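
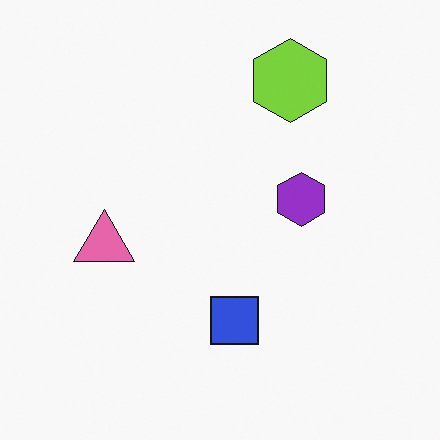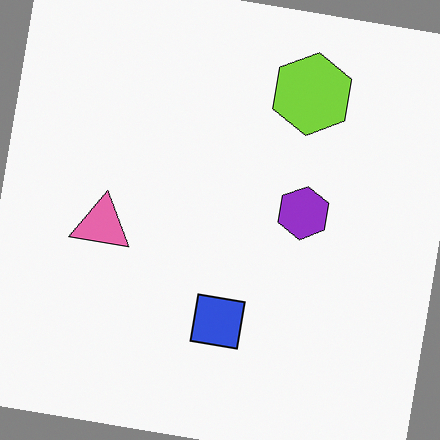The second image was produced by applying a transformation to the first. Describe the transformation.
The transformation is: rotated clockwise by a small amount.

Every shape is tilted by the same angle and the image corners show triangular fill wedges — a whole-image rotation by a non-right angle.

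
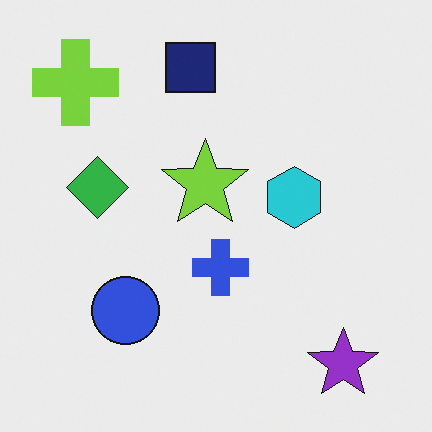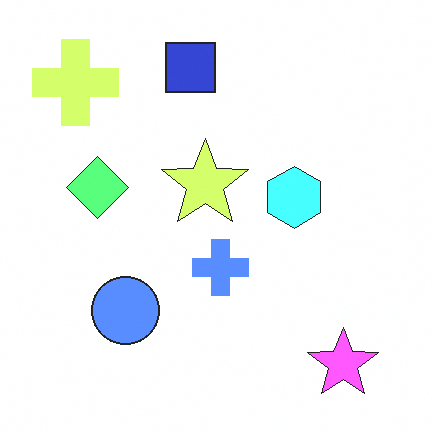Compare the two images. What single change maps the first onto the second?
The image was brightened a lot.

Every pixel — background and shapes alike — is uniformly brightened.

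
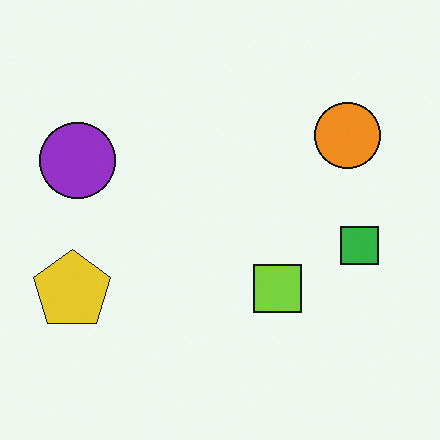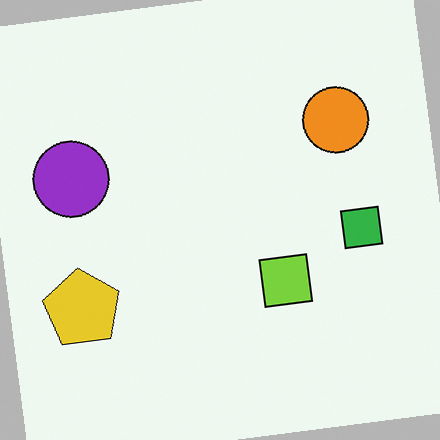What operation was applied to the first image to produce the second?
Rotated counter-clockwise by a small amount.

Every shape is tilted by the same angle and the image corners show triangular fill wedges — a whole-image rotation by a non-right angle.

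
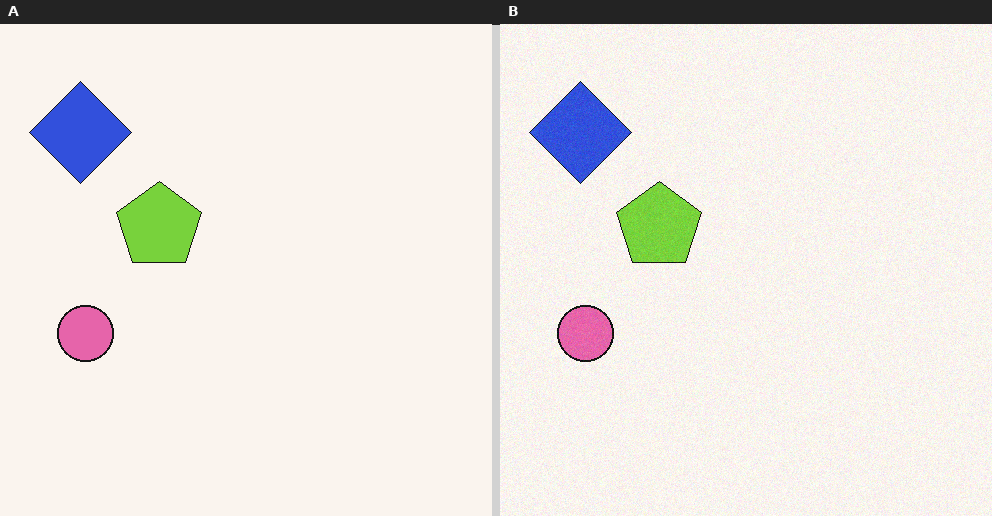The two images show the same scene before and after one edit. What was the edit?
It was degraded with subtle gaussian noise.

Random speckle covers the whole image, including the flat background.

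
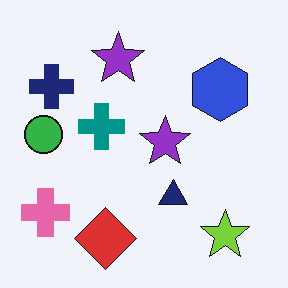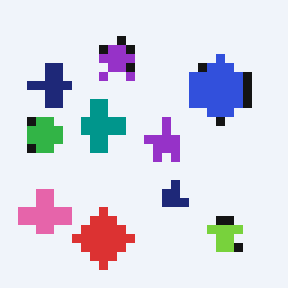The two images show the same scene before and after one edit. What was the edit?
Coarsely pixelated.

Shapes are reduced to large square blocks; fine edges and outlines are lost — a downscale-then-upscale (mosaic) effect.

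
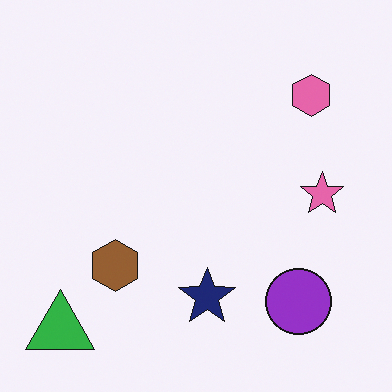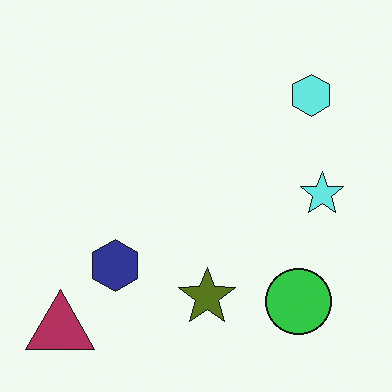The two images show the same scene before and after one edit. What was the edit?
This is the original image hue-shifted through roughly half the color wheel.

Every shape's color has rotated by the same amount around the hue wheel — a uniform hue shift.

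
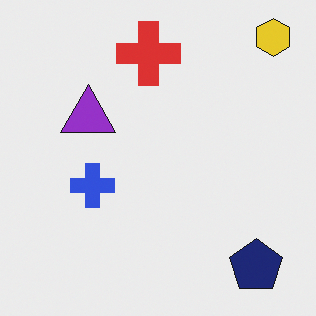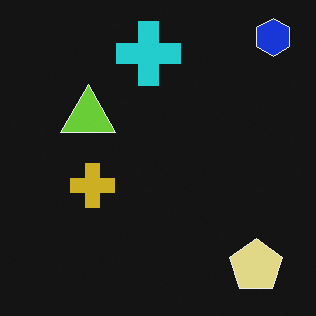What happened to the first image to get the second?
The transformation is: color-inverted (negative).

The light background has become dark and every shape's color is its complement — a photographic negative.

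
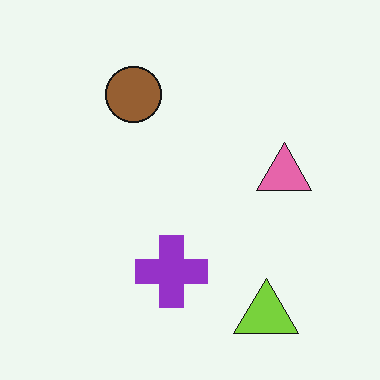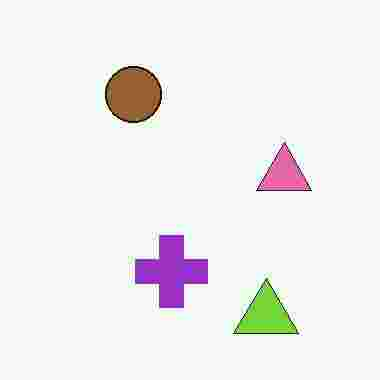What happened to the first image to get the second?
This is the original image heavily JPEG-compressed with obvious blocking artifacts.

Blocky 8×8 compression artifacts appear around shape edges and the flat background shows ringing — characteristic JPEG degradation.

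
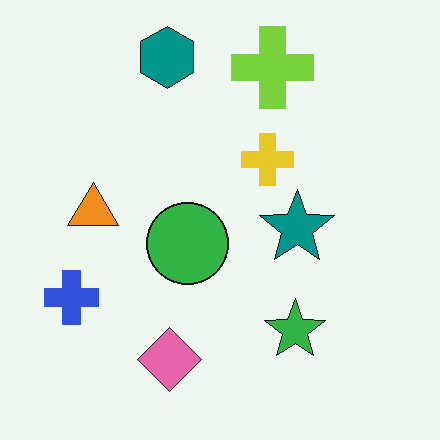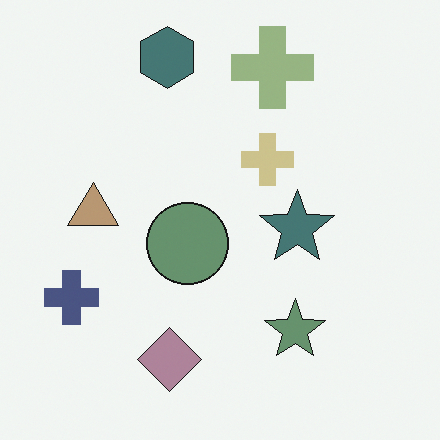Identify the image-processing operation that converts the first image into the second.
The image was made much more muted (saturation change).

All colors are more muted and greyish — a global saturation change.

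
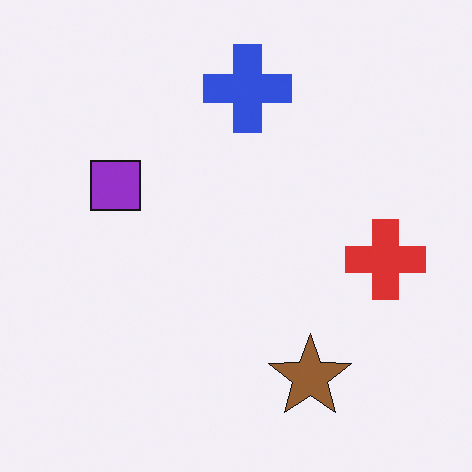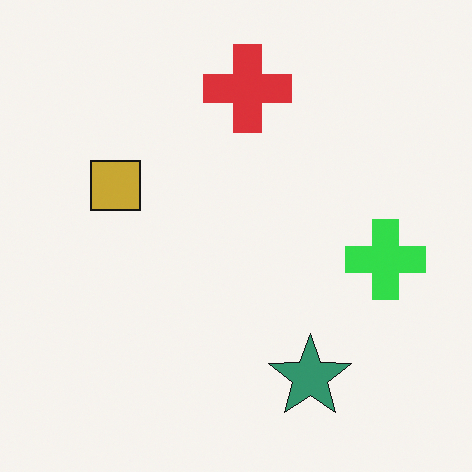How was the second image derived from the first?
The image was hue-shifted by a moderate amount.

Every shape's color has rotated by the same amount around the hue wheel — a uniform hue shift.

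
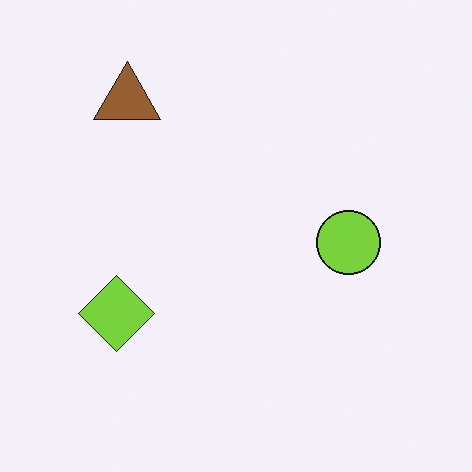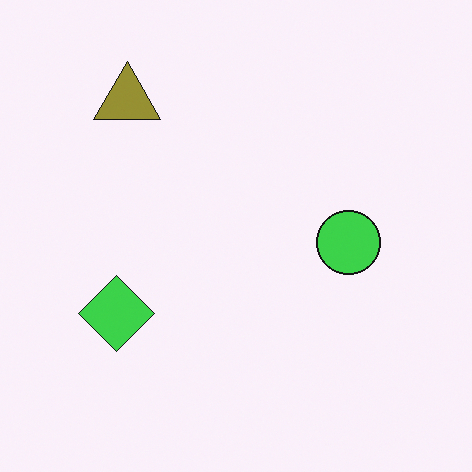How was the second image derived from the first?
The second image is the first hue-shifted by a small amount.

Every shape's color has rotated by the same amount around the hue wheel — a uniform hue shift.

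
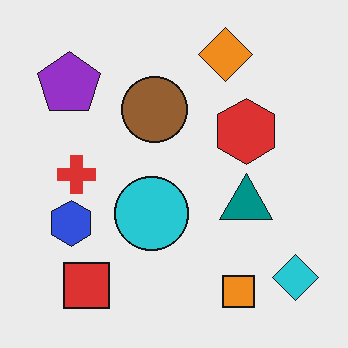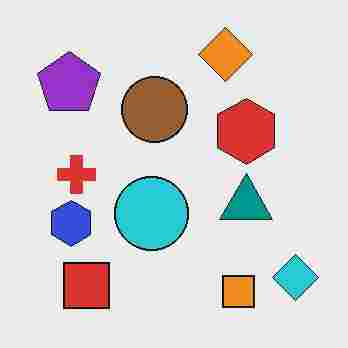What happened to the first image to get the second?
It was degraded with heavy JPEG compression.

Blocky 8×8 compression artifacts appear around shape edges and the flat background shows ringing — characteristic JPEG degradation.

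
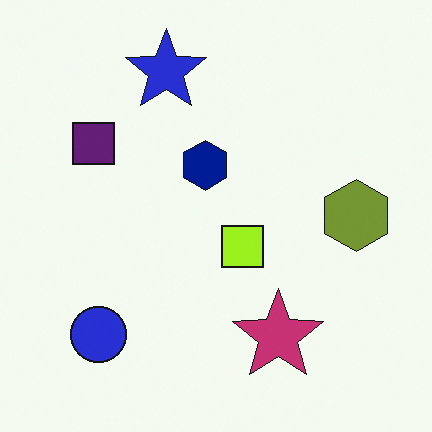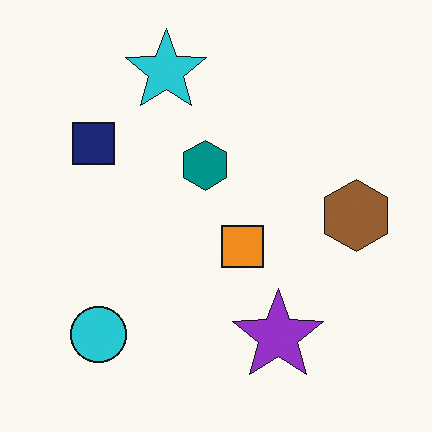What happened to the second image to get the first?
The transformation is: hue-shifted slightly.

Every shape's color has rotated by the same amount around the hue wheel — a uniform hue shift.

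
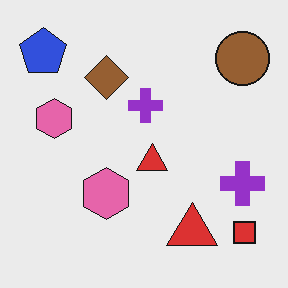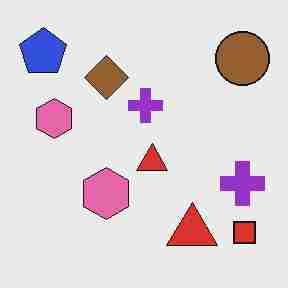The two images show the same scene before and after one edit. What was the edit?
The second image is the first heavily JPEG-compressed with obvious blocking artifacts.

Blocky 8×8 compression artifacts appear around shape edges and the flat background shows ringing — characteristic JPEG degradation.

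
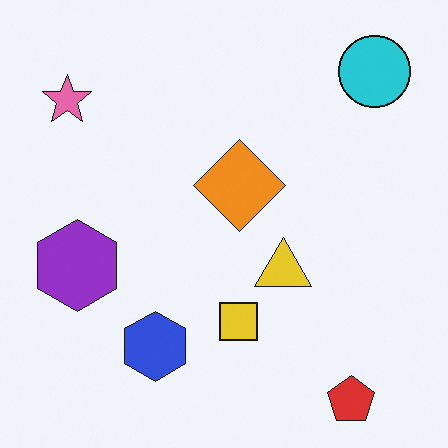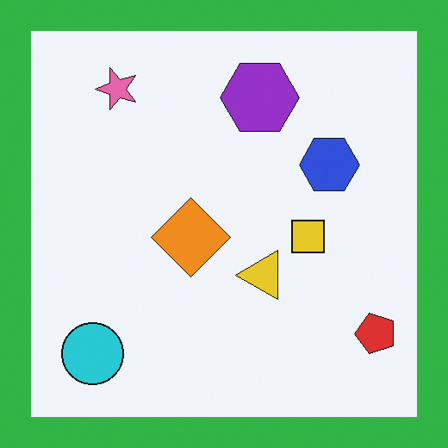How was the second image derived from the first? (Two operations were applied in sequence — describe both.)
The transformation is: transposed (reflected across the top-left ↔ bottom-right diagonal), then framed with a green border.

Shapes have swapped their row and column positions — what was in the top-right is now in the bottom-left — a diagonal reflection. A solid green frame runs around the edge of the second image, with the content slightly shrunk inside it.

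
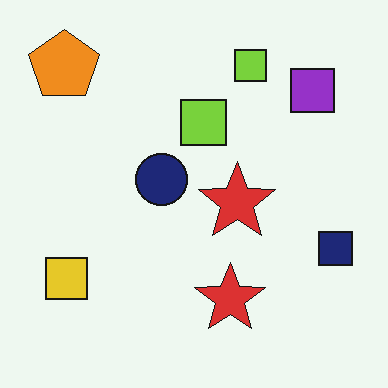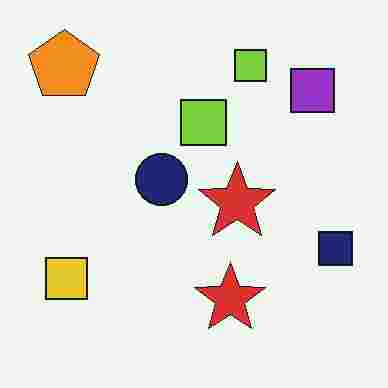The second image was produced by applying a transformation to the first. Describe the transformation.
It was degraded with heavy JPEG compression.

Blocky 8×8 compression artifacts appear around shape edges and the flat background shows ringing — characteristic JPEG degradation.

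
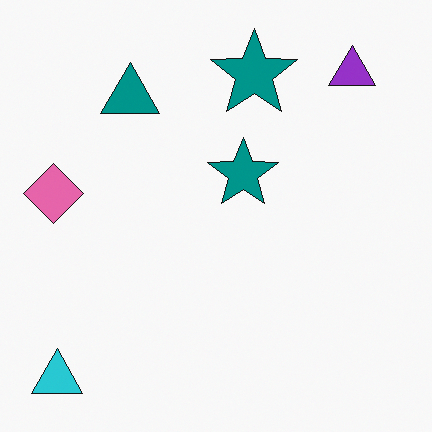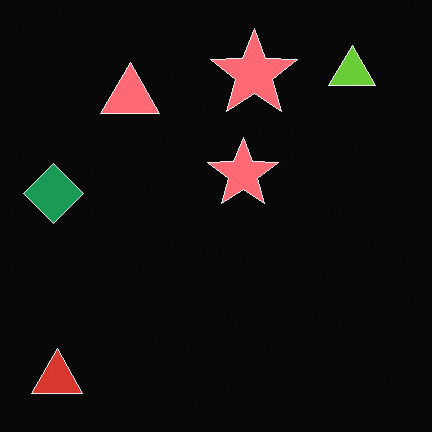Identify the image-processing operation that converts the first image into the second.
It was color-inverted (negative).

The light background has become dark and every shape's color is its complement — a photographic negative.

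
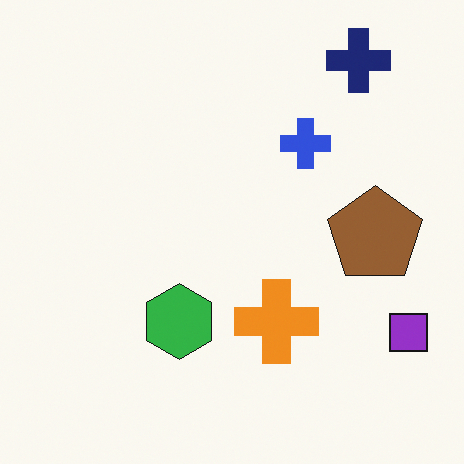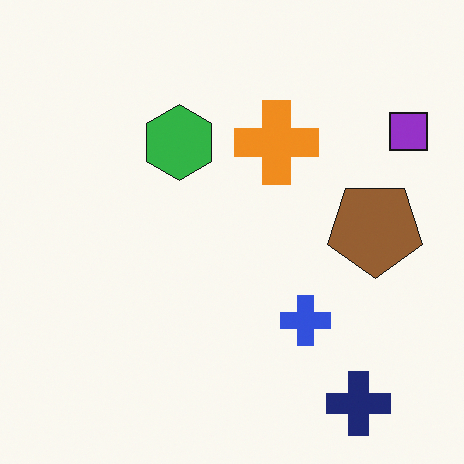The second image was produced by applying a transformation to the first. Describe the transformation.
Flipped vertically (top ↔ bottom).

The navy cross is in the top-right of the first image and the bottom-right of the second — shapes on opposite sides of the horizontal midline have swapped in a mirror flip.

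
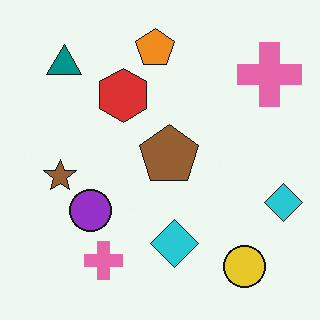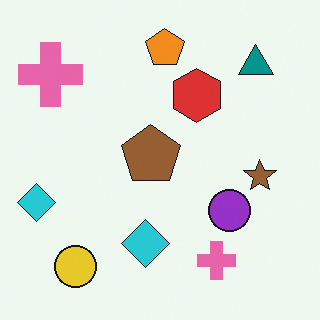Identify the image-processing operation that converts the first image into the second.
It was flipped horizontally (left ↔ right).

The brown star is in the left of the first image and the right of the second — shapes on opposite sides of the vertical midline have swapped in a mirror flip.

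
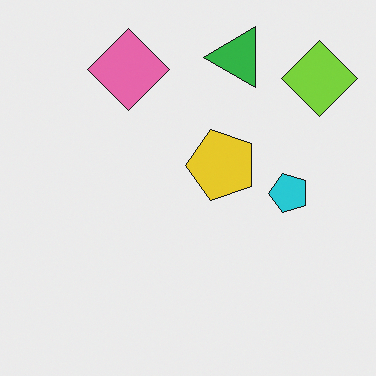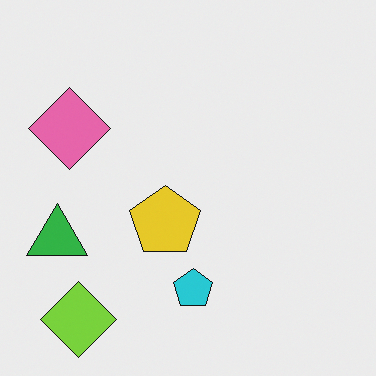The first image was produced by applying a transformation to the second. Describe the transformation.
The first image is the second transposed (reflected across the top-left ↔ bottom-right diagonal).

Shapes have swapped their row and column positions — what was in the top-right is now in the bottom-left — a diagonal reflection.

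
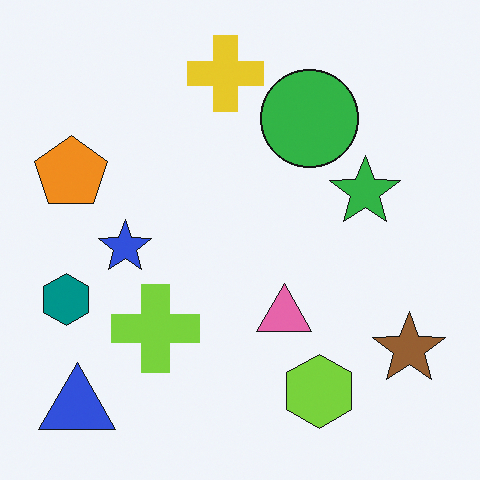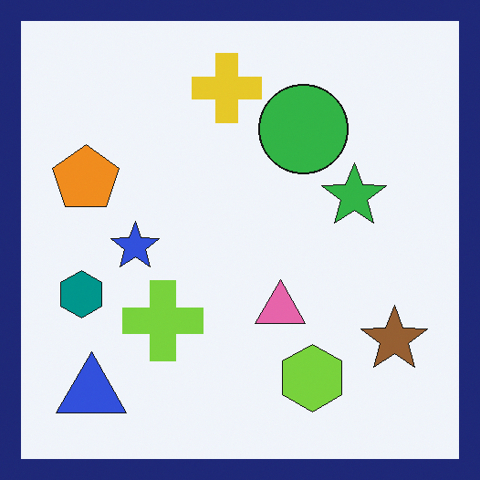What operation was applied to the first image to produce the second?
The transformation is: framed with a navy border.

A solid navy frame runs around the edge of the second image, with the content slightly shrunk inside it.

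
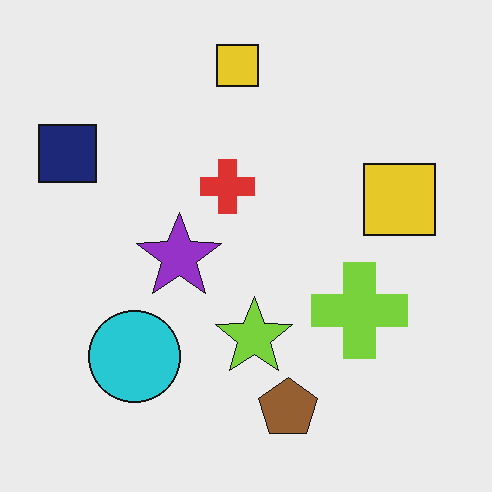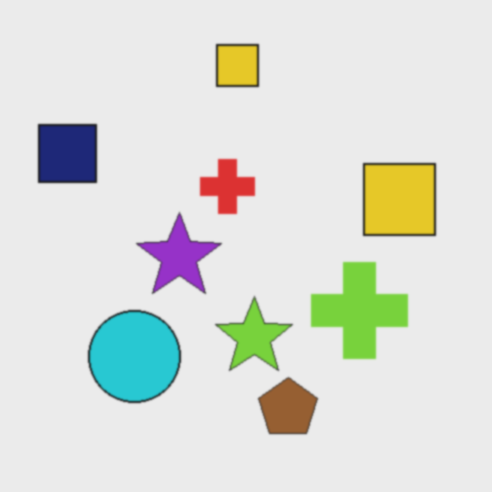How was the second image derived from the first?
Lightly blurred.

Shape edges and outlines are uniformly softened across the whole image.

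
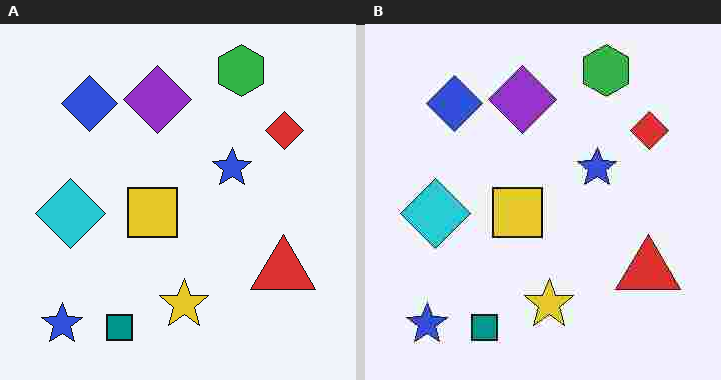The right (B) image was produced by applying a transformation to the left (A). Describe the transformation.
This is the original image heavily JPEG-compressed with obvious blocking artifacts.

Blocky 8×8 compression artifacts appear around shape edges and the flat background shows ringing — characteristic JPEG degradation.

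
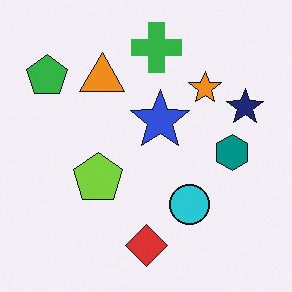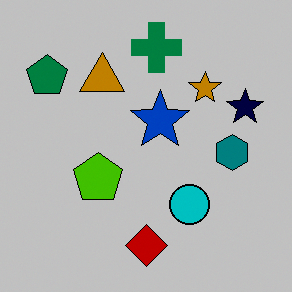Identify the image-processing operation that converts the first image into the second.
The transformation is: heavily posterized to just a handful of flat colors.

Each flat color has snapped to a coarser quantized level — most visibly, the near-white background has dropped to a flat grey.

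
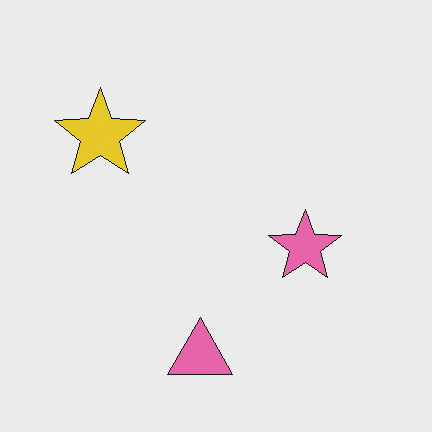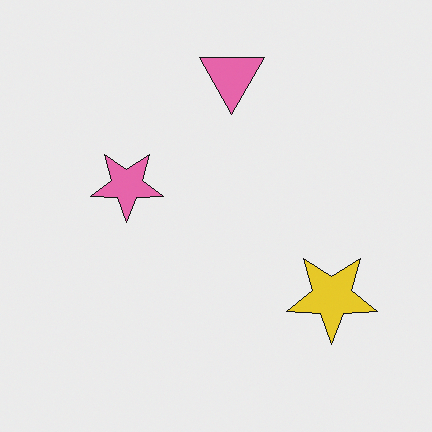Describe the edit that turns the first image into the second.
The image was rotated 180°.

The yellow star sits in the top-left of the first image and the bottom-right of the second — consistent with a whole-image 180° rotation.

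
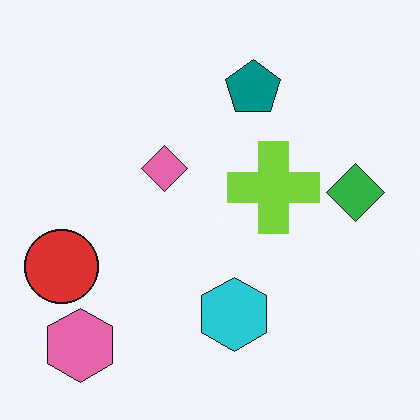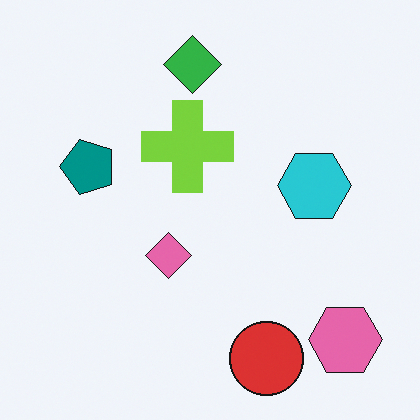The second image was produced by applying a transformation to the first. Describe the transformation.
It was rotated 90° counter-clockwise.

The pink hexagon sits in the bottom-left of the first image and the bottom-right of the second — consistent with a whole-image 90° counter-clockwise rotation.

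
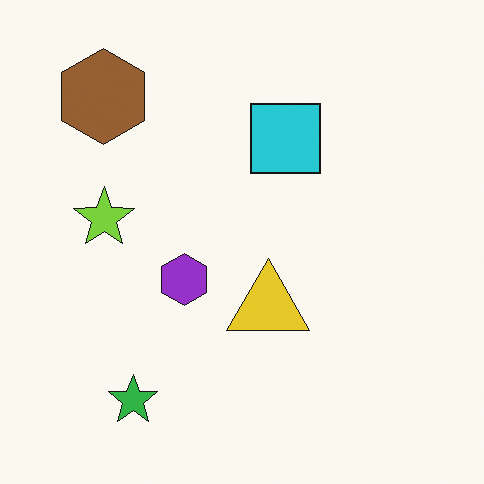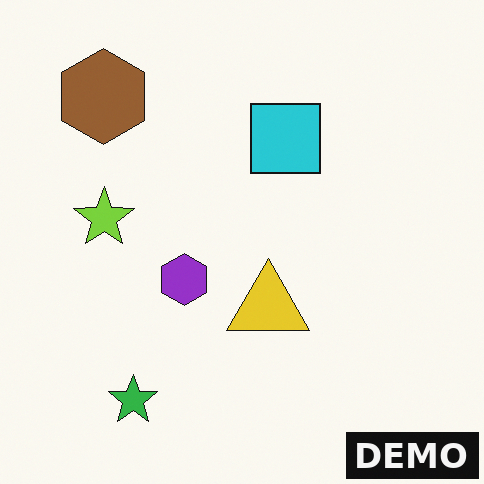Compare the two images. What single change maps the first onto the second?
Watermarked with the text "DEMO" in the lower-right corner.

A dark label reading "DEMO" appears in the lower-right corner.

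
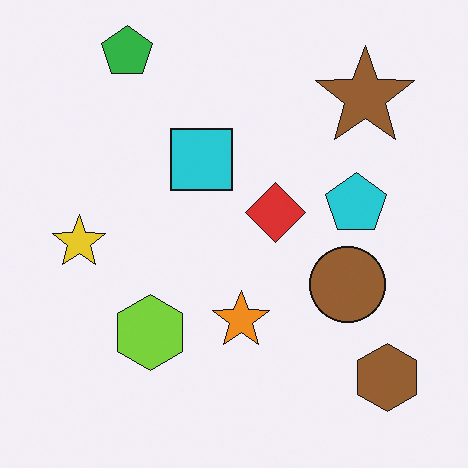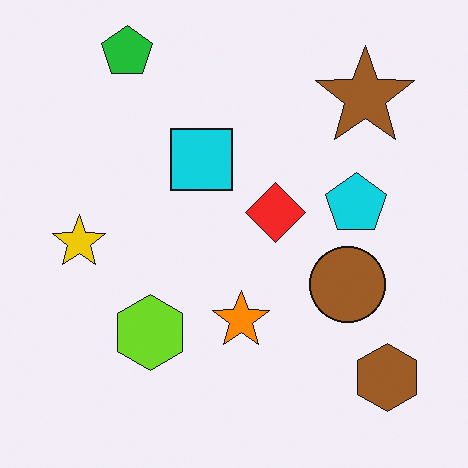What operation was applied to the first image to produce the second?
The transformation is: slightly oversaturated.

All colors are more vivid — a global saturation change.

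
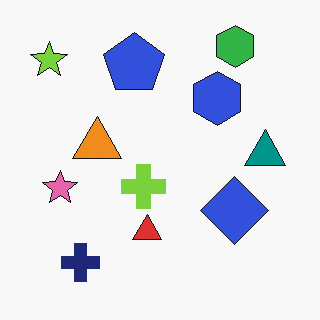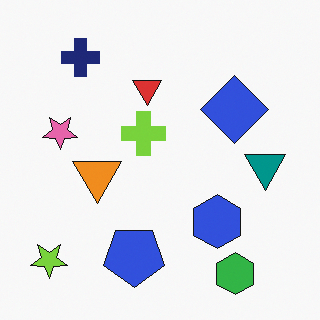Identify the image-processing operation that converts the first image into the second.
The image was flipped vertically (top ↔ bottom).

The green hexagon is in the top-right of the first image and the bottom-right of the second — shapes on opposite sides of the horizontal midline have swapped in a mirror flip.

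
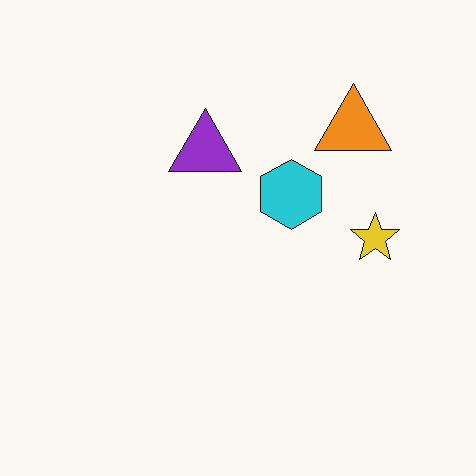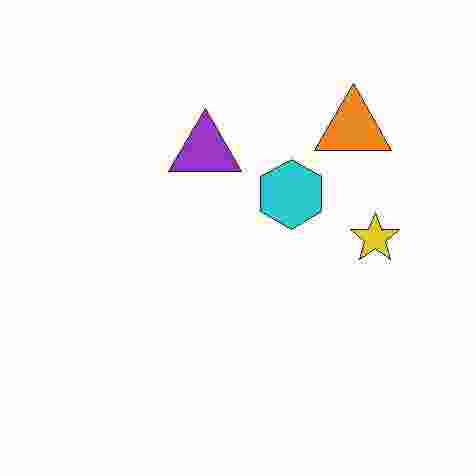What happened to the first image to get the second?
The second image is the first heavily JPEG-compressed with obvious blocking artifacts.

Blocky 8×8 compression artifacts appear around shape edges and the flat background shows ringing — characteristic JPEG degradation.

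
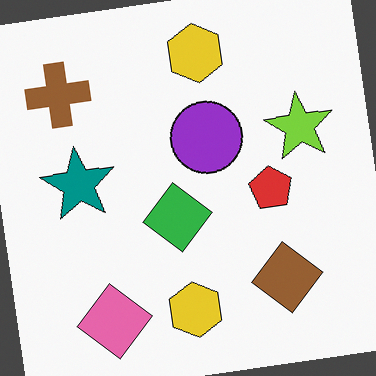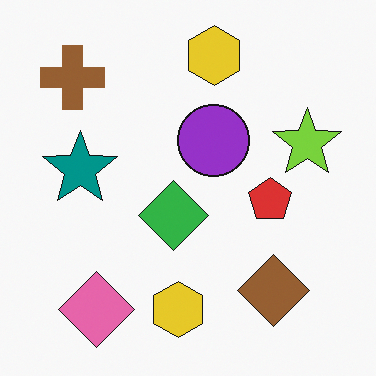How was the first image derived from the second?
It was rotated counter-clockwise by a few degrees.

Every shape is tilted by the same angle and the image corners show triangular fill wedges — a whole-image rotation by a non-right angle.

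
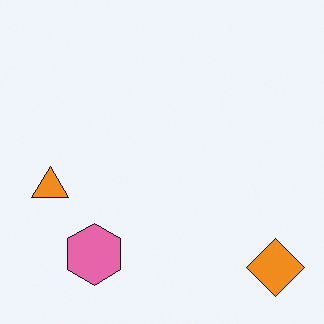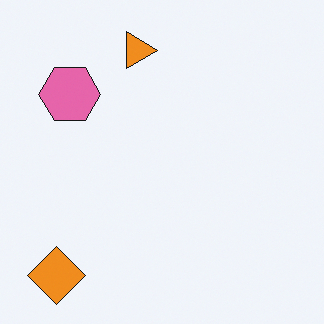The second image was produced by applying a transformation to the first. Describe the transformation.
It was rotated 90° clockwise.

The orange diamond sits in the bottom-right of the first image and the bottom-left of the second — consistent with a whole-image 90° clockwise rotation.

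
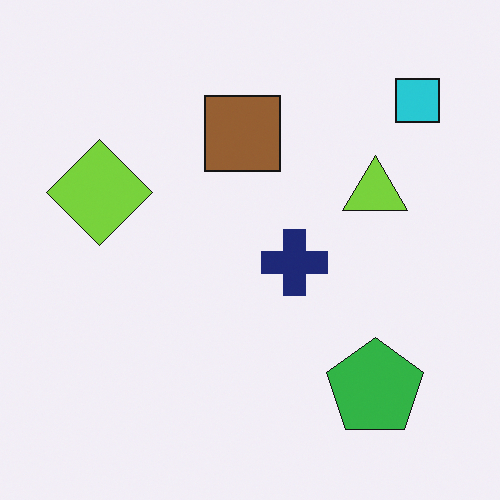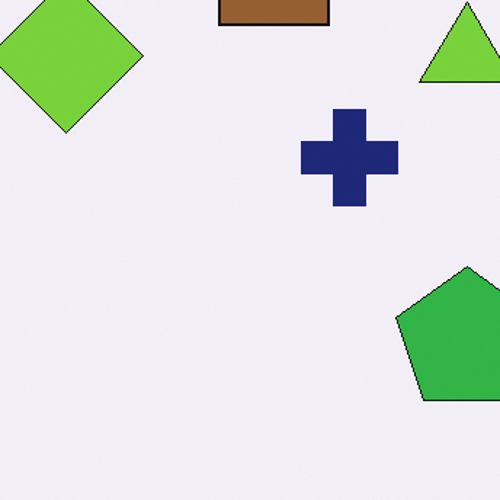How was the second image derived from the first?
The transformation is: cropped to a modestly smaller region and rescaled.

The visible shapes are larger and the field of view is narrower; shapes near the original edges may be partly or wholly outside the frame — a crop-and-rescale.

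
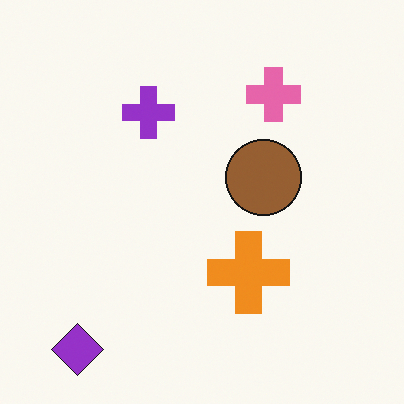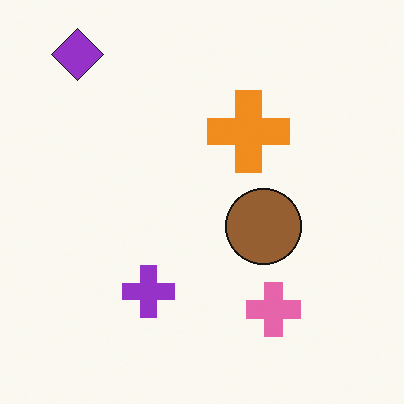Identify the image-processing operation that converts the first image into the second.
This is the original image flipped vertically (top ↔ bottom).

The purple diamond is in the bottom-left of the first image and the top-left of the second — shapes on opposite sides of the horizontal midline have swapped in a mirror flip.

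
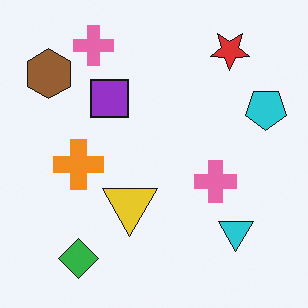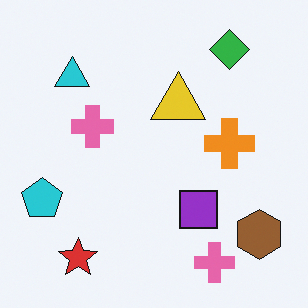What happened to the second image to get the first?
The transformation is: rotated 180°.

The brown hexagon sits in the bottom-right of the second image and the top-left of the first — consistent with a whole-image 180° rotation.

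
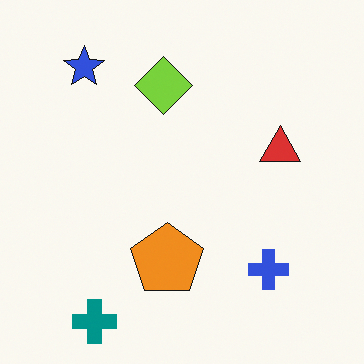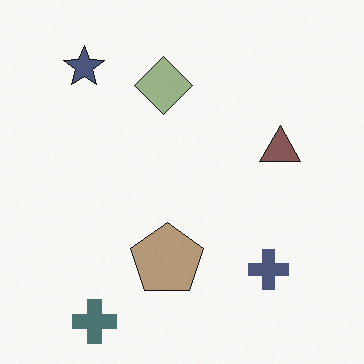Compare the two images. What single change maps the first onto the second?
This is the original image made much more muted (saturation change).

All colors are more muted and greyish — a global saturation change.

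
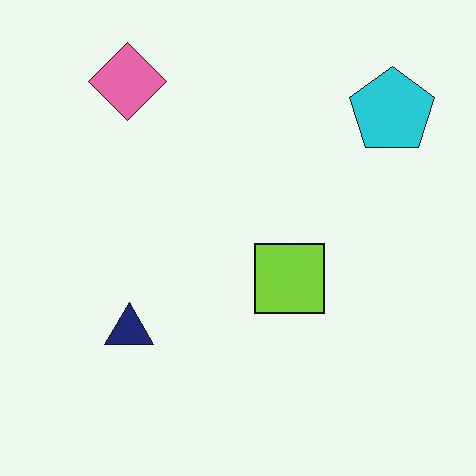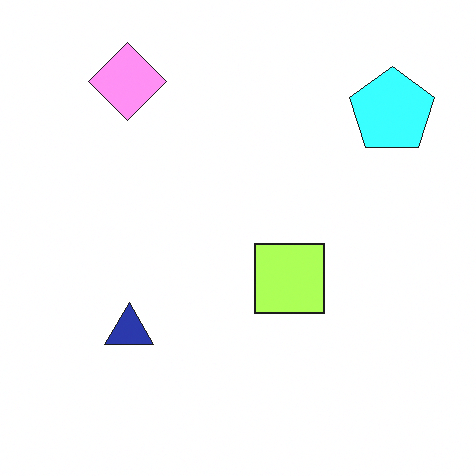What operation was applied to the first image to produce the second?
The transformation is: substantially brightened.

Every pixel — background and shapes alike — is uniformly brightened.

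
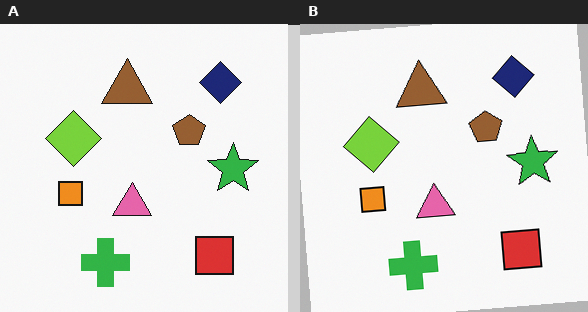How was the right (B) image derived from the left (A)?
It was rotated counter-clockwise by a slight angle.

Every shape is tilted by the same angle and the image corners show triangular fill wedges — a whole-image rotation by a non-right angle.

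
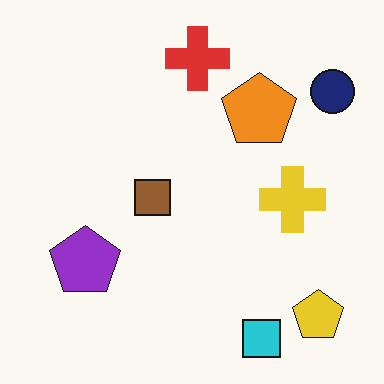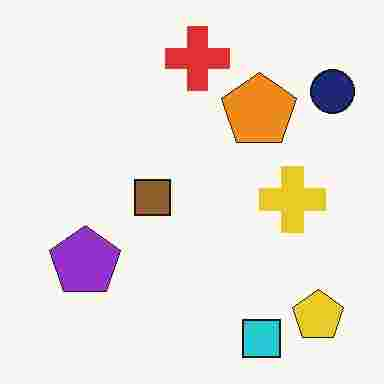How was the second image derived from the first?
This is the original image degraded with heavy JPEG compression.

Blocky 8×8 compression artifacts appear around shape edges and the flat background shows ringing — characteristic JPEG degradation.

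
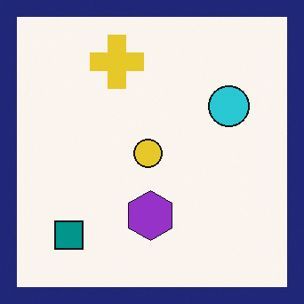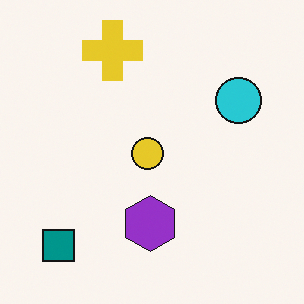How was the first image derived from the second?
This is the original image framed with a navy border.

A solid navy frame runs around the edge of the first image, with the content slightly shrunk inside it.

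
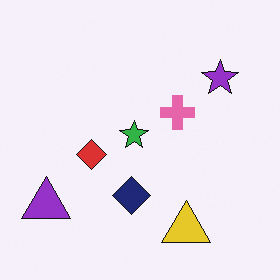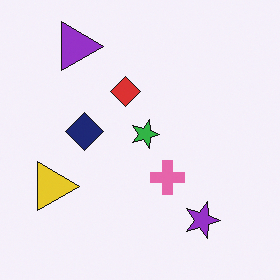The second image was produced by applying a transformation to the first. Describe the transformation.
It was rotated 90° clockwise.

The purple triangle sits in the bottom-left of the first image and the top-left of the second — consistent with a whole-image 90° clockwise rotation.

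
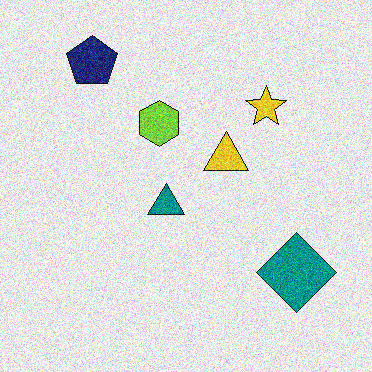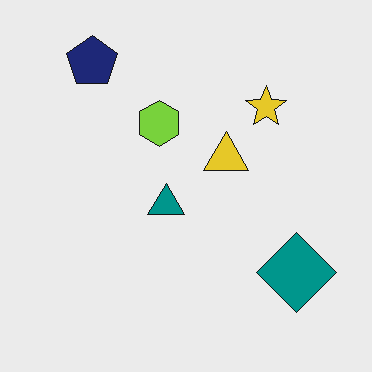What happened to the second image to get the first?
Degraded with visible gaussian noise.

Random speckle covers the whole image, including the flat background.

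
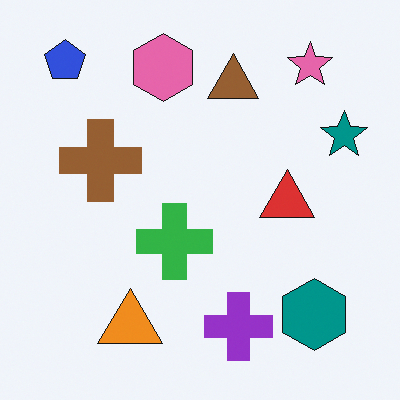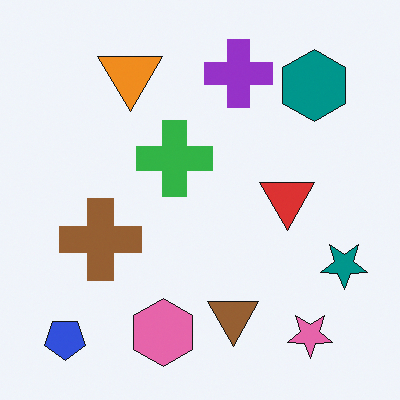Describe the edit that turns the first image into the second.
It was flipped vertically (top ↔ bottom).

The blue pentagon is in the top-left of the first image and the bottom-left of the second — shapes on opposite sides of the horizontal midline have swapped in a mirror flip.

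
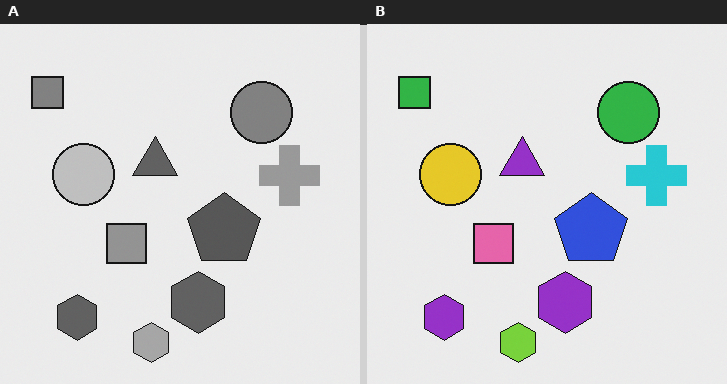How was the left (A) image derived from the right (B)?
It was converted to grayscale.

All color is removed — every shape is now a shade of grey.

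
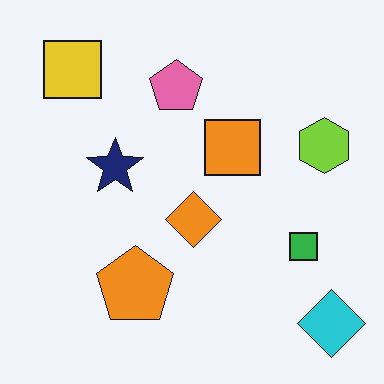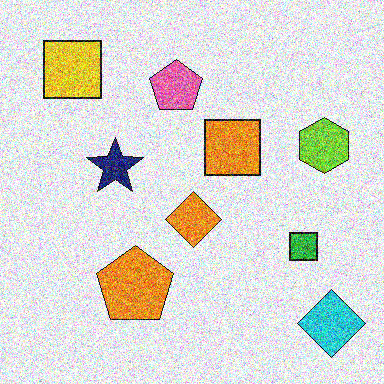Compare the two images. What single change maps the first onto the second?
It was degraded with heavy additive noise.

Random speckle covers the whole image, including the flat background.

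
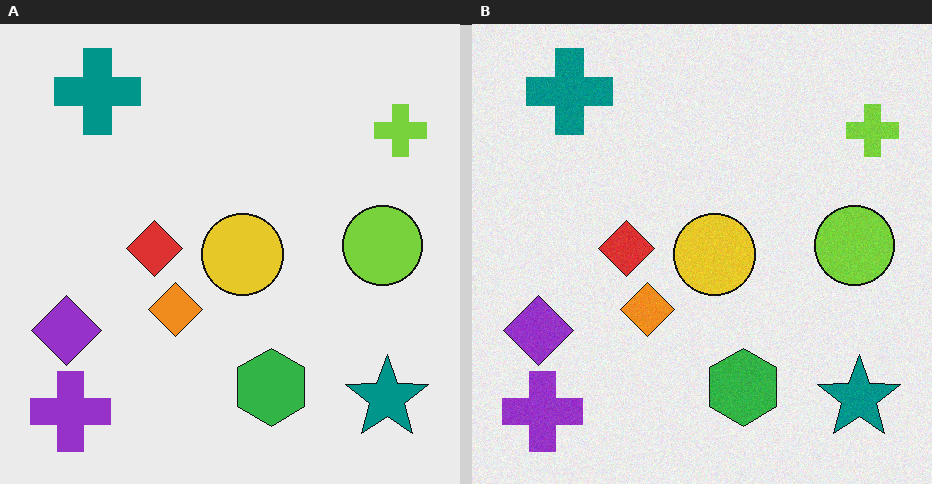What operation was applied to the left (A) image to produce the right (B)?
It was degraded with a light layer of grain.

Random speckle covers the whole image, including the flat background.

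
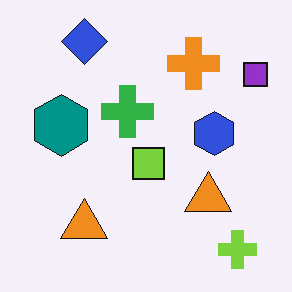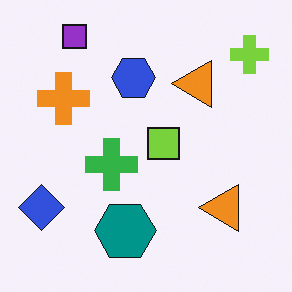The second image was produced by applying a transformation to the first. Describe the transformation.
Rotated 90° counter-clockwise.

The lime cross sits in the bottom-right of the first image and the top-right of the second — consistent with a whole-image 90° counter-clockwise rotation.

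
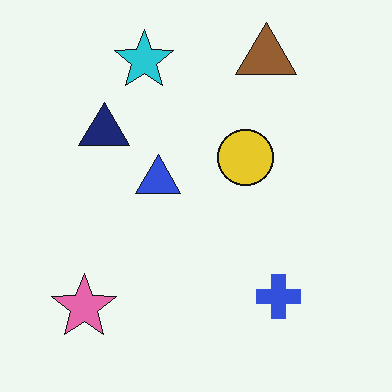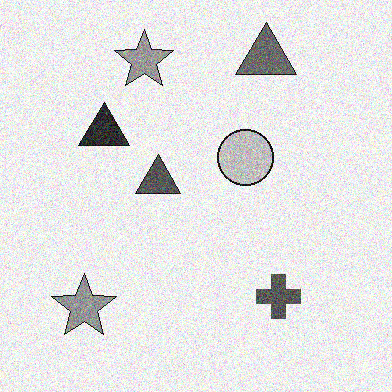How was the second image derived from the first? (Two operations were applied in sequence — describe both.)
The transformation is: converted to grayscale, then degraded with moderate additive noise.

All color is removed — every shape is now a shade of grey. Random speckle covers the whole image, including the flat background.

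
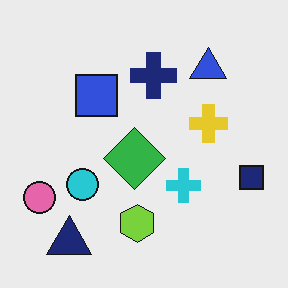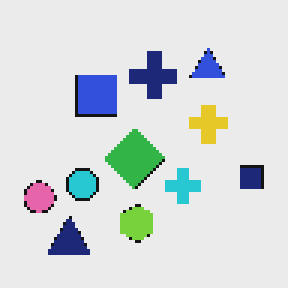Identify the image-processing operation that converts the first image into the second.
The second image is the first mildly pixelated.

Shapes are reduced to large square blocks; fine edges and outlines are lost — a downscale-then-upscale (mosaic) effect.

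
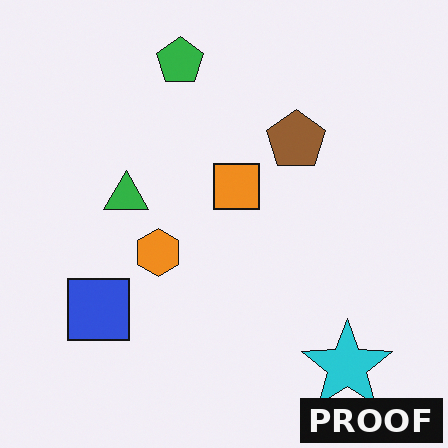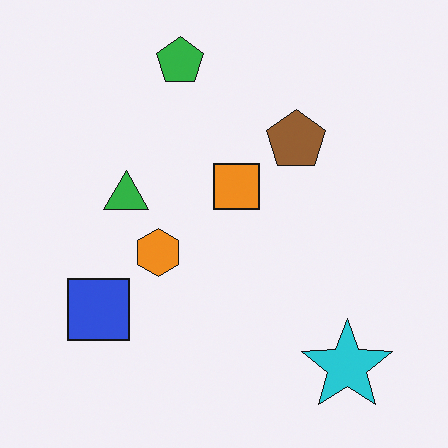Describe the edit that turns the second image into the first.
The first image is the second watermarked with the text "PROOF" in the lower-right corner.

A dark label reading "PROOF" appears in the lower-right corner.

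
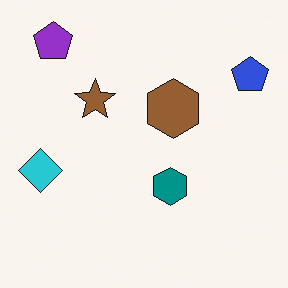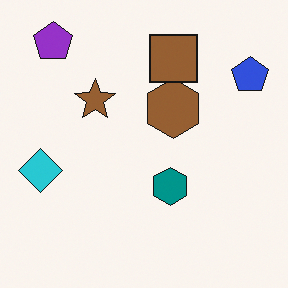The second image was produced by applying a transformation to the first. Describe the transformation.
The second image is the first overlaid with an additional brown square.

A brown square appears in the second image that is absent from the first.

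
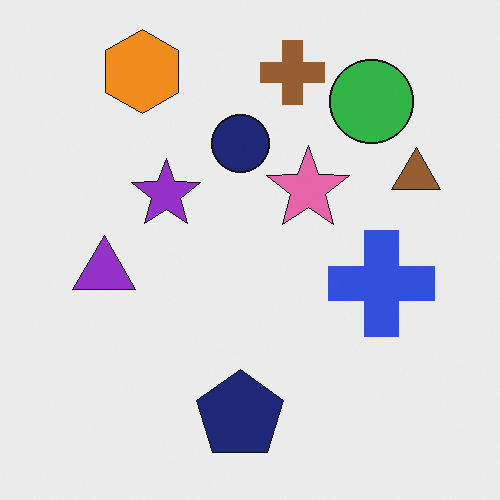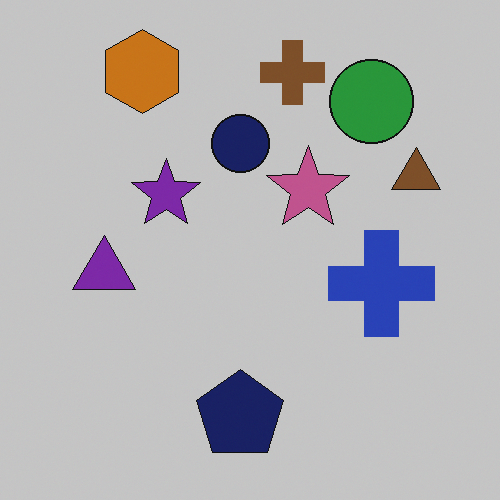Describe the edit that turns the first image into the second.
The image was darkened a little.

Every pixel — background and shapes alike — is uniformly darkened.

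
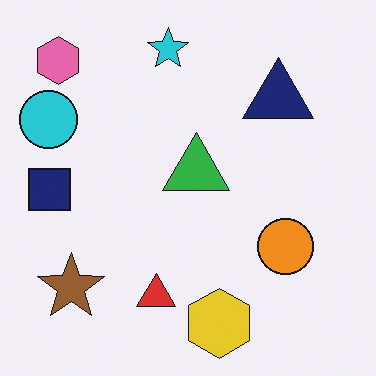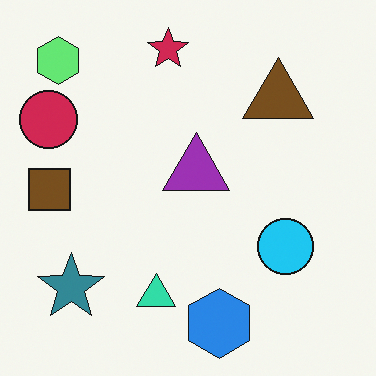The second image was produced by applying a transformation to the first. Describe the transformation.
The second image is the first hue-shifted by a large amount.

Every shape's color has rotated by the same amount around the hue wheel — a uniform hue shift.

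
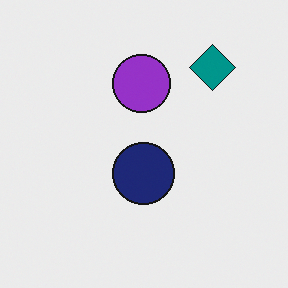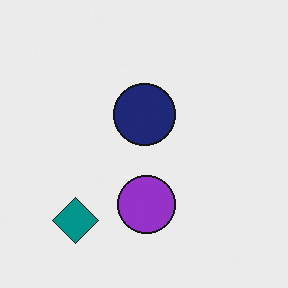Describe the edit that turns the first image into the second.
Rotated 180°.

The teal diamond sits in the top-right of the first image and the bottom-left of the second — consistent with a whole-image 180° rotation.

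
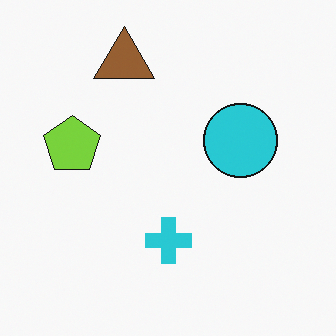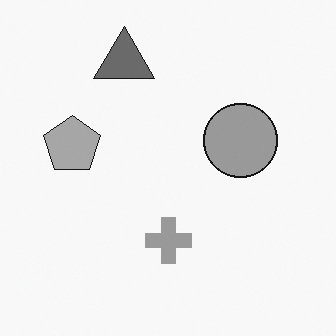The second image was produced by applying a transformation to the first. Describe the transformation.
The second image is the first converted to grayscale.

All color is removed — every shape is now a shade of grey.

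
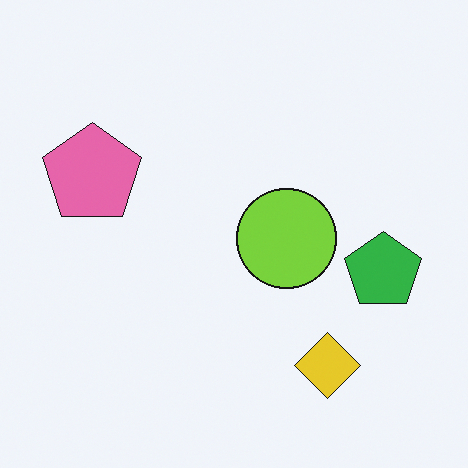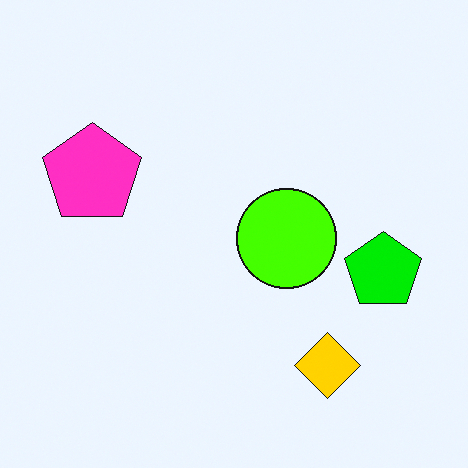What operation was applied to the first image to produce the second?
Heavily oversaturated.

All colors are more vivid — a global saturation change.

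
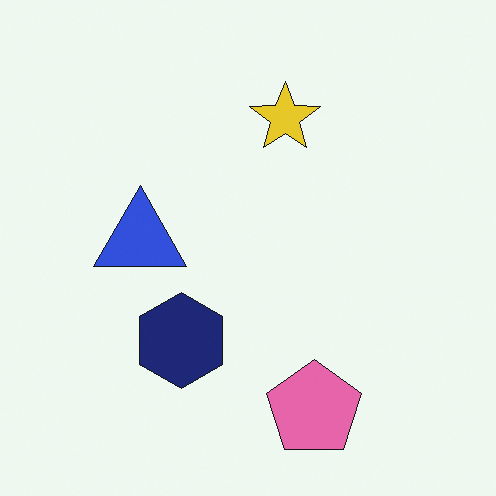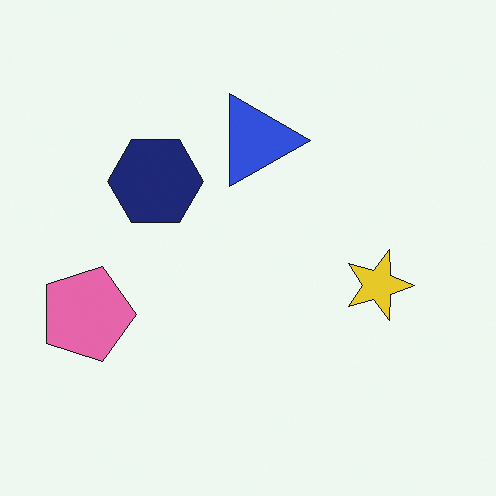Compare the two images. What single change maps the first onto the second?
It was rotated 90° clockwise.

The pink pentagon sits in the bottom of the first image and the left of the second — consistent with a whole-image 90° clockwise rotation.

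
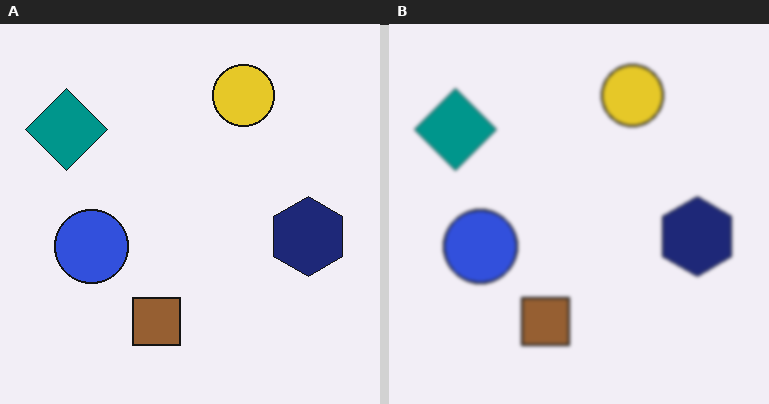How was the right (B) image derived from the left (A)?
Slightly softened.

Shape edges and outlines are uniformly softened across the whole image.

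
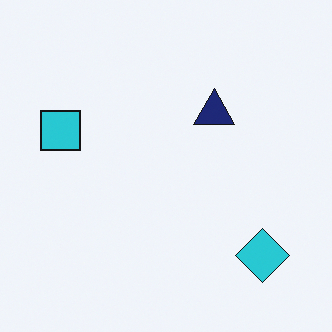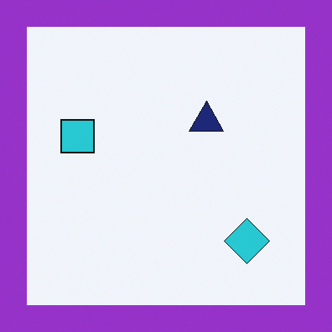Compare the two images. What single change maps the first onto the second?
The second image is the first framed with a purple border.

A solid purple frame runs around the edge of the second image, with the content slightly shrunk inside it.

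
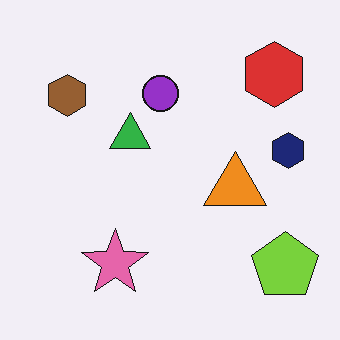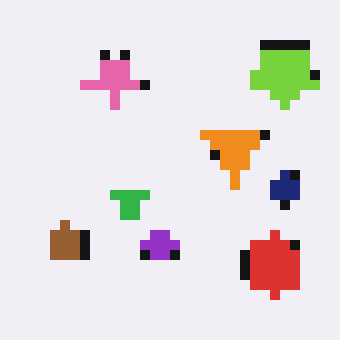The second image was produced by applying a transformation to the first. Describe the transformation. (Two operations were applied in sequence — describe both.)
The transformation is: flipped vertically (top ↔ bottom), then coarsely pixelated.

The red hexagon is in the top-right of the first image and the bottom-right of the second — shapes on opposite sides of the horizontal midline have swapped in a mirror flip. Shapes are reduced to large square blocks; fine edges and outlines are lost — a downscale-then-upscale (mosaic) effect.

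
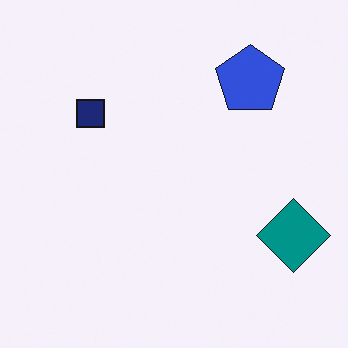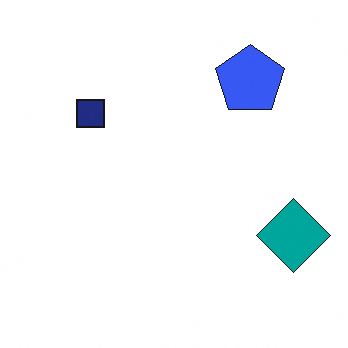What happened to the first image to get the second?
Slightly brightened.

Every pixel — background and shapes alike — is uniformly brightened.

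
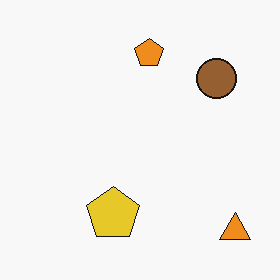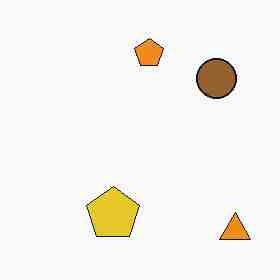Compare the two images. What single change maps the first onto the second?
The image was heavily JPEG-compressed with obvious blocking artifacts.

Blocky 8×8 compression artifacts appear around shape edges and the flat background shows ringing — characteristic JPEG degradation.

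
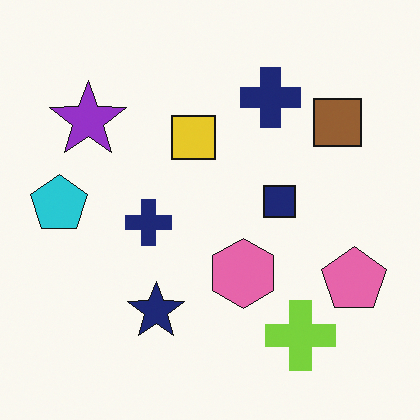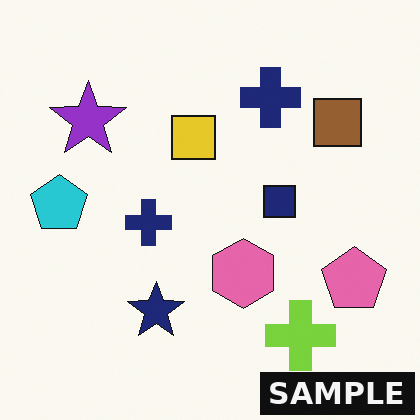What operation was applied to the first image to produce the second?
This is the original image watermarked with the text "SAMPLE" in the lower-right corner.

A dark label reading "SAMPLE" appears in the lower-right corner.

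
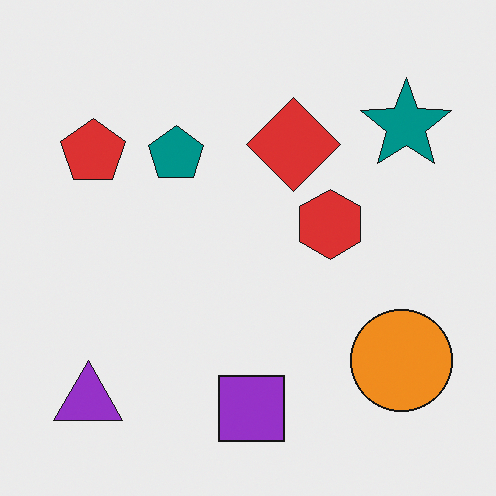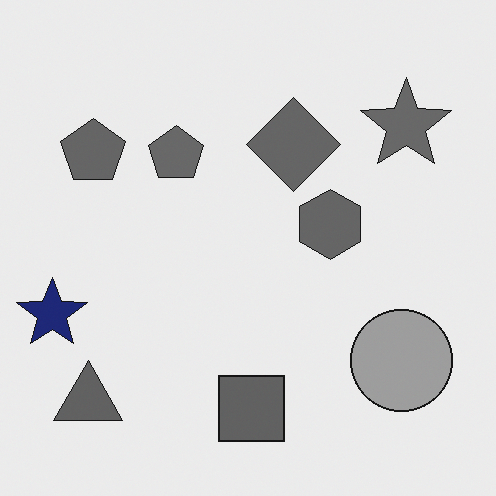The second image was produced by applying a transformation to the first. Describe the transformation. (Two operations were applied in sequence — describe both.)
This is the original image converted to grayscale, then overlaid with an additional navy star.

All color is removed — every shape is now a shade of grey. A navy star appears in the second image that is absent from the first.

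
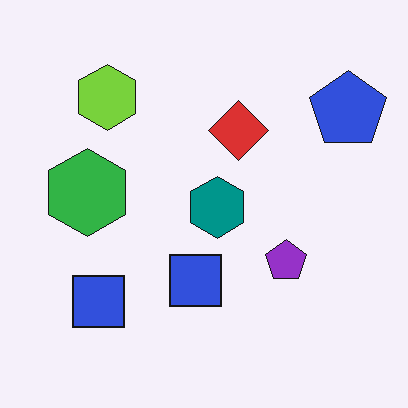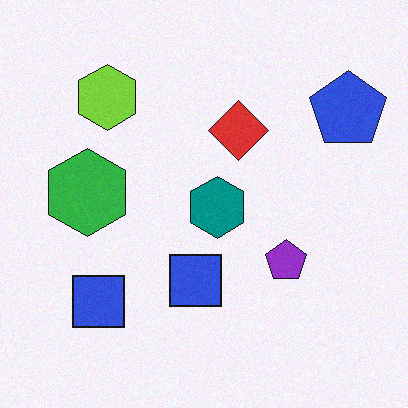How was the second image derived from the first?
This is the original image degraded with a light layer of grain.

Random speckle covers the whole image, including the flat background.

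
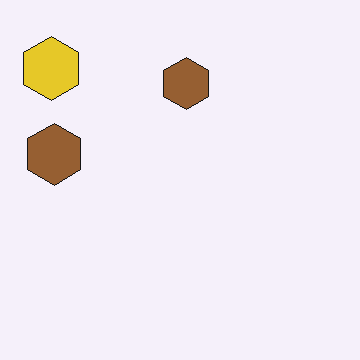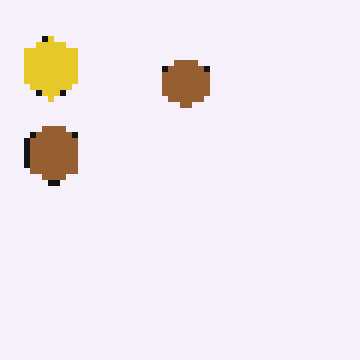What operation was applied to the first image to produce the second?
The second image is the first moderately pixelated.

Shapes are reduced to large square blocks; fine edges and outlines are lost — a downscale-then-upscale (mosaic) effect.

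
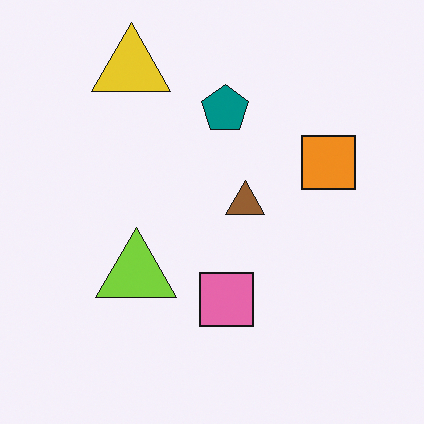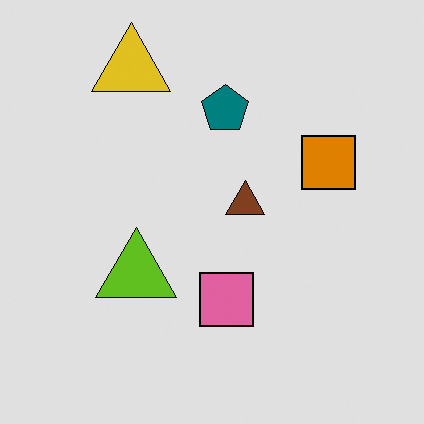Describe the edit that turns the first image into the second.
This is the original image posterized to a reduced palette.

Each flat color has snapped to a coarser quantized level — most visibly, the near-white background has dropped to a flat grey.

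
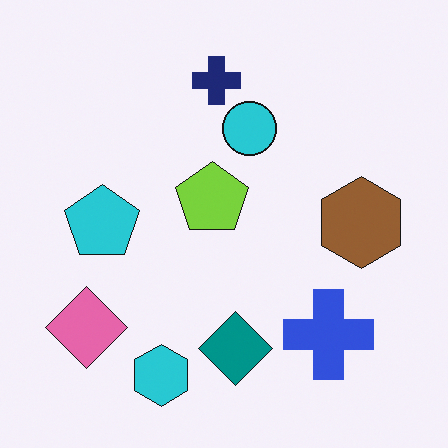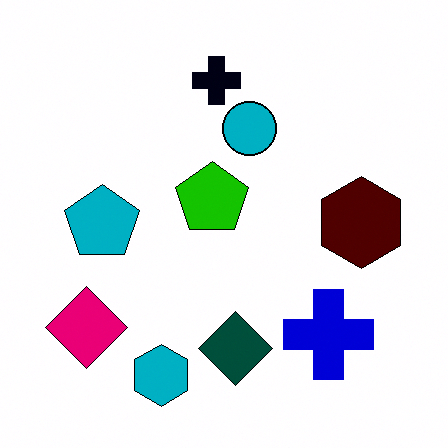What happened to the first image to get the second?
Given much higher contrast.

Tones are pushed away from mid-grey across the whole image — a global contrast change.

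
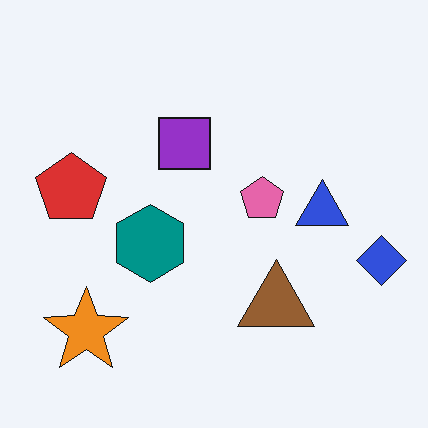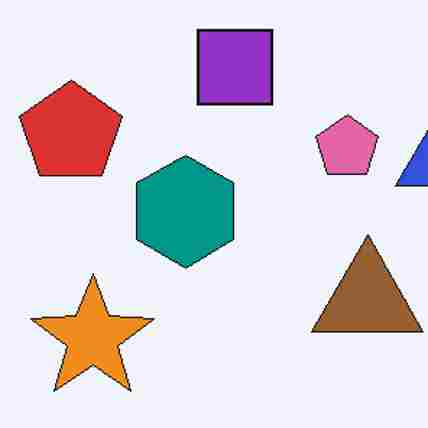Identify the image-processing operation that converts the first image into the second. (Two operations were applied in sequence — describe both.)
The image was cropped to a modestly smaller region and rescaled, then heavily JPEG-compressed with obvious blocking artifacts.

The visible shapes are larger and the field of view is narrower; shapes near the original edges may be partly or wholly outside the frame — a crop-and-rescale. Blocky 8×8 compression artifacts appear around shape edges and the flat background shows ringing — characteristic JPEG degradation.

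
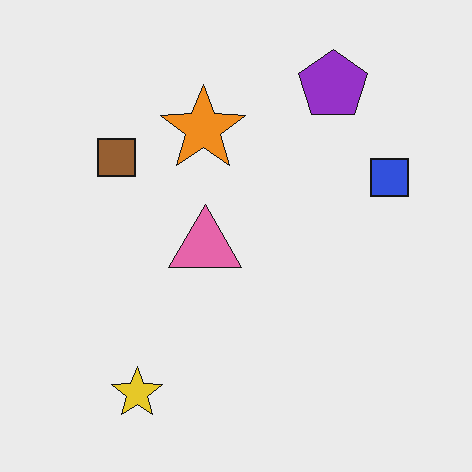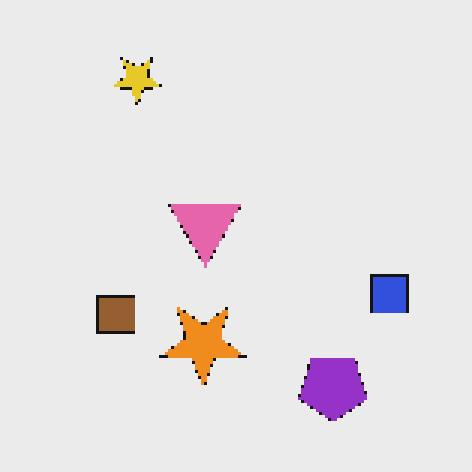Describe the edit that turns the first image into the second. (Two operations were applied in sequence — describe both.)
Flipped vertically (top ↔ bottom), then mildly pixelated.

The yellow star is in the bottom-left of the first image and the top-left of the second — shapes on opposite sides of the horizontal midline have swapped in a mirror flip. Shapes are reduced to large square blocks; fine edges and outlines are lost — a downscale-then-upscale (mosaic) effect.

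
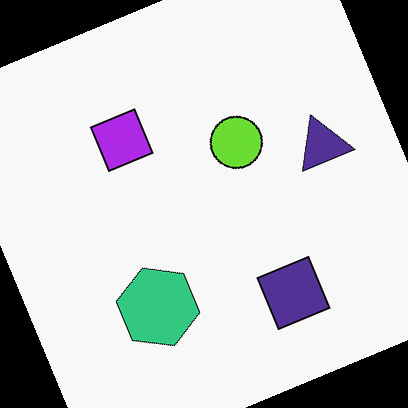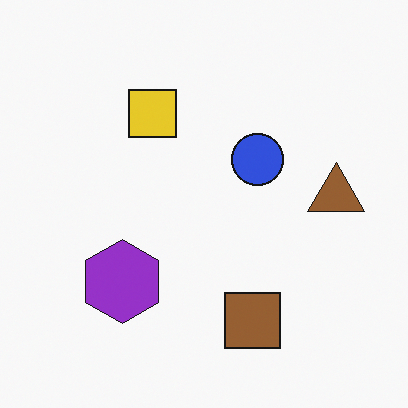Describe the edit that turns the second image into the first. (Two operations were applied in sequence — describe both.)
The transformation is: hue-shifted through roughly half the color wheel, then rotated counter-clockwise by a moderate amount.

Every shape's color has rotated by the same amount around the hue wheel — a uniform hue shift. Every shape is tilted by the same angle and the image corners show triangular fill wedges — a whole-image rotation by a non-right angle.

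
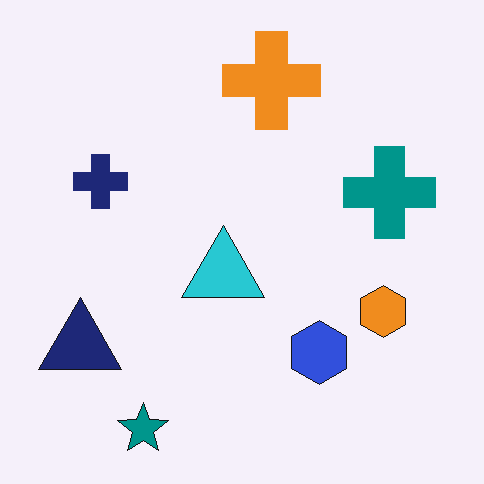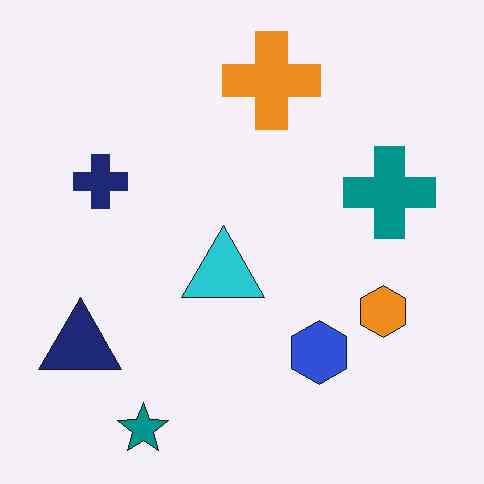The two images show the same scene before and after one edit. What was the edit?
The second image is the first JPEG-compressed with visible artifacts.

Blocky 8×8 compression artifacts appear around shape edges and the flat background shows ringing — characteristic JPEG degradation.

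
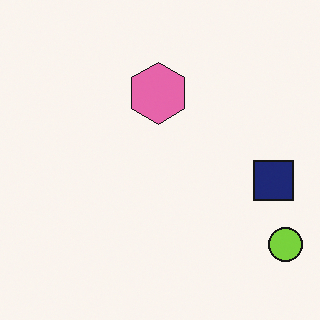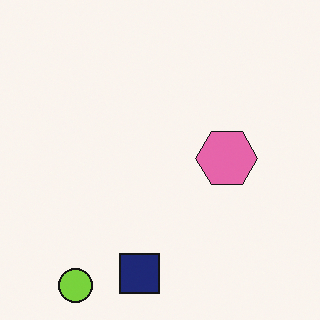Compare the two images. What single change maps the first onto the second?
The second image is the first rotated 90° clockwise.

The lime circle sits in the bottom-right of the first image and the bottom-left of the second — consistent with a whole-image 90° clockwise rotation.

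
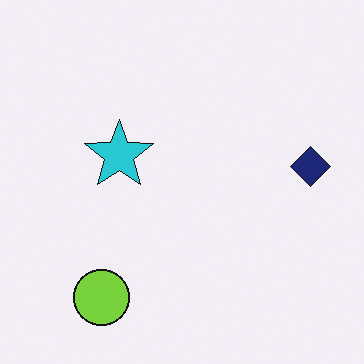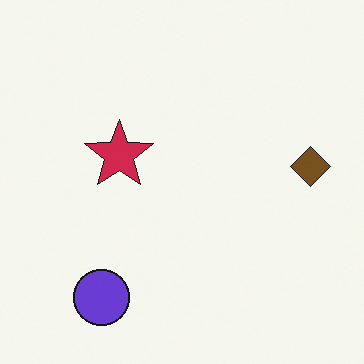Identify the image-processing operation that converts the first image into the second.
The transformation is: hue-shifted by a large amount.

Every shape's color has rotated by the same amount around the hue wheel — a uniform hue shift.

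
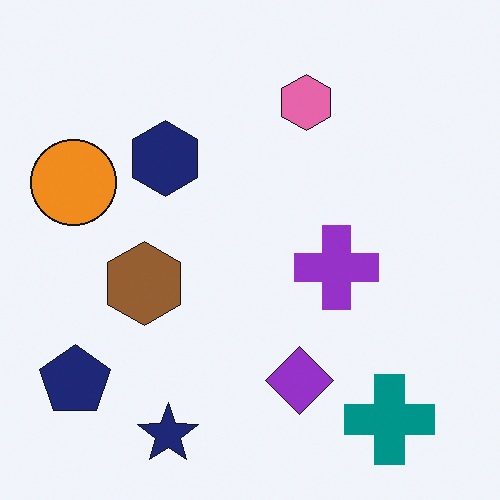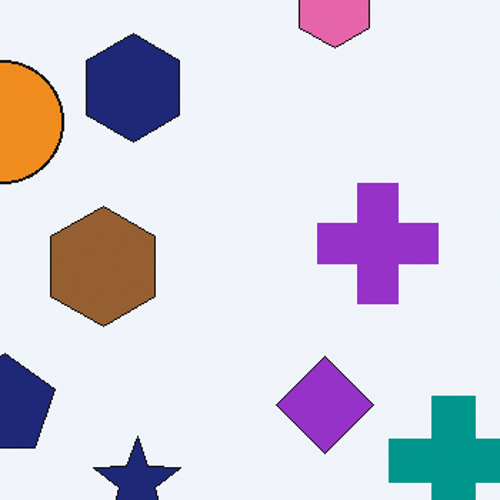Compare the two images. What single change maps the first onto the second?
It was cropped slightly and scaled back up.

The visible shapes are larger and the field of view is narrower; shapes near the original edges may be partly or wholly outside the frame — a crop-and-rescale.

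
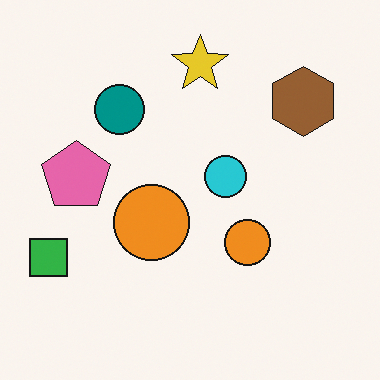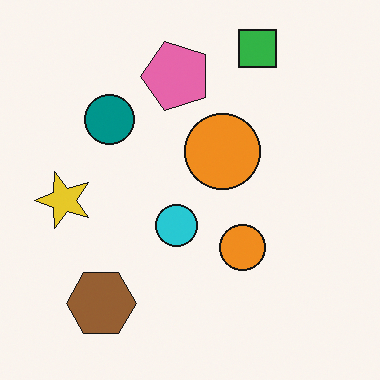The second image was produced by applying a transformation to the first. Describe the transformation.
This is the original image transposed (reflected across the top-left ↔ bottom-right diagonal).

Shapes have swapped their row and column positions — what was in the top-right is now in the bottom-left — a diagonal reflection.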